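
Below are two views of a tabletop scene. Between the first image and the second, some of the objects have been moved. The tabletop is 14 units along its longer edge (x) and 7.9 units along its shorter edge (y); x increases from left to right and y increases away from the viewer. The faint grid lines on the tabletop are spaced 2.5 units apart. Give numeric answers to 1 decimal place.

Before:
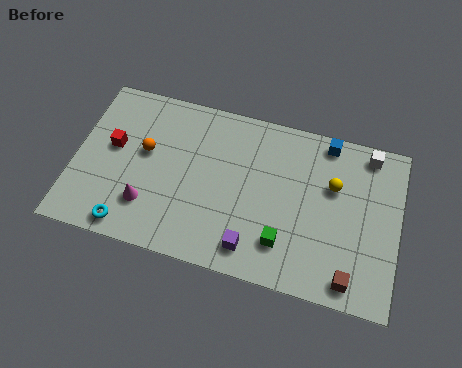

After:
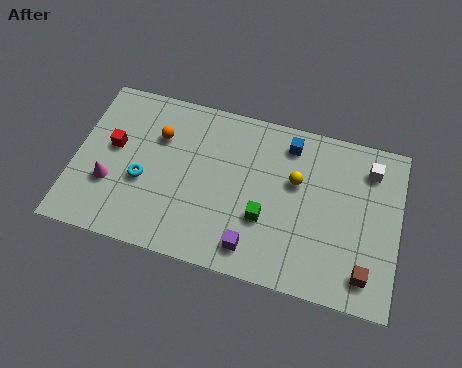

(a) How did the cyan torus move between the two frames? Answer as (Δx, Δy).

(0.4, 2.3)

From the two frames, the cyan torus sits at roughly (2.6, 0.9) before and (3.0, 3.2) after.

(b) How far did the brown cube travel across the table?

0.7

The brown cube moved from about (12.1, 1.0) to (12.7, 1.4), a distance of √(0.6² + 0.4²) ≈ 0.7.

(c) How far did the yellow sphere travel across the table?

1.6

The yellow sphere moved from about (11.1, 5.1) to (9.5, 4.9), a distance of √(1.6² + 0.2²) ≈ 1.6.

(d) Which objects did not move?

the red cube and the purple cube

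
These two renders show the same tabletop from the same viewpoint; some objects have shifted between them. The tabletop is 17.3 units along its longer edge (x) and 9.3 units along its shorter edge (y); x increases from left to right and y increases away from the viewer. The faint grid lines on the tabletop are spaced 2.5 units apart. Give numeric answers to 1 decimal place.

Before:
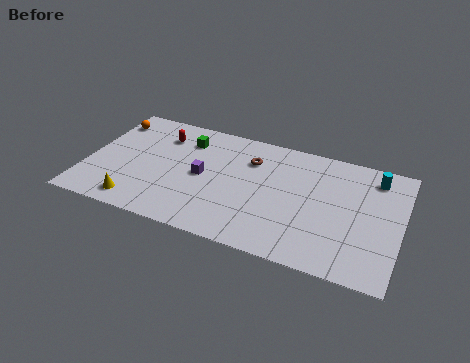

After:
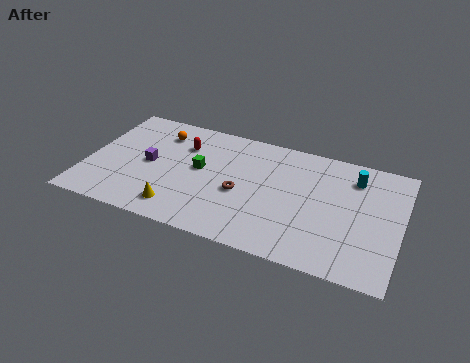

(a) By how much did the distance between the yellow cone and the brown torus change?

-4.0

They were about 8.0 units apart before and 4.0 after — 4.0 units closer together.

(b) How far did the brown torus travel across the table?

2.8

The brown torus moved from about (8.9, 6.8) to (8.6, 4.0), a distance of √(0.3² + 2.8²) ≈ 2.8.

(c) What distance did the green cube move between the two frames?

2.3

From (5.2, 7.2) to (6.2, 5.1), the green cube covered √(1.0² + 2.1²) ≈ 2.3 units.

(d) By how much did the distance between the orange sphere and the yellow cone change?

-0.7

They were about 6.6 units apart before and 5.9 after — 0.7 units closer together.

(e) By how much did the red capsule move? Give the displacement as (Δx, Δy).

(1.3, -0.4)

From the two frames, the red capsule sits at roughly (3.8, 7.1) before and (5.1, 6.7) after.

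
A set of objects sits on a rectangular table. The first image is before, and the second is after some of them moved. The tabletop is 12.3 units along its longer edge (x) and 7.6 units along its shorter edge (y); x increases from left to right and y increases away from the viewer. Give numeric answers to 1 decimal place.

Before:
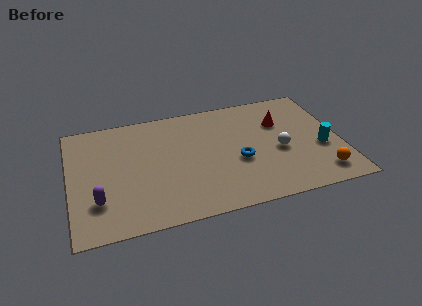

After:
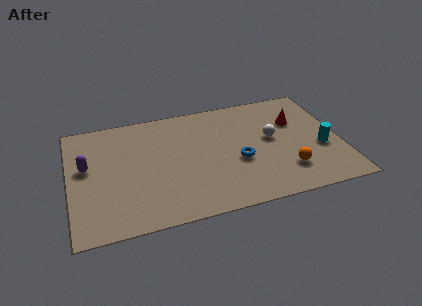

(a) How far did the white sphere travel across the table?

0.9

The white sphere was near (9.5, 3.3) before and (9.2, 4.2) after, so it travelled √(0.3² + 0.9²) ≈ 0.9 units.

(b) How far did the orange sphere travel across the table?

1.6

The orange sphere moved from about (11.2, 1.3) to (9.7, 1.9), a distance of √(1.5² + 0.6²) ≈ 1.6.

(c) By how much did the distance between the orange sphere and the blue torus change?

-1.6

The distance was about 4.0 in the first image and 2.4 in the second, so they moved 1.6 units closer together.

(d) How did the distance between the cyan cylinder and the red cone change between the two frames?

-0.5

The distance was about 2.8 in the first image and 2.3 in the second, so they moved 0.5 units closer together.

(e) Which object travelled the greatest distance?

the purple capsule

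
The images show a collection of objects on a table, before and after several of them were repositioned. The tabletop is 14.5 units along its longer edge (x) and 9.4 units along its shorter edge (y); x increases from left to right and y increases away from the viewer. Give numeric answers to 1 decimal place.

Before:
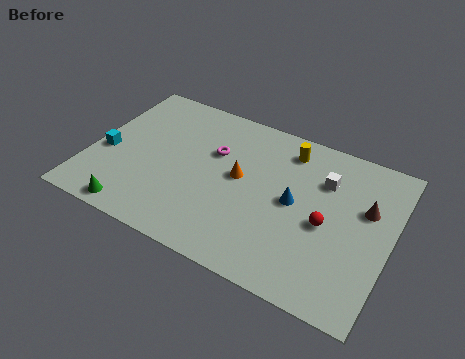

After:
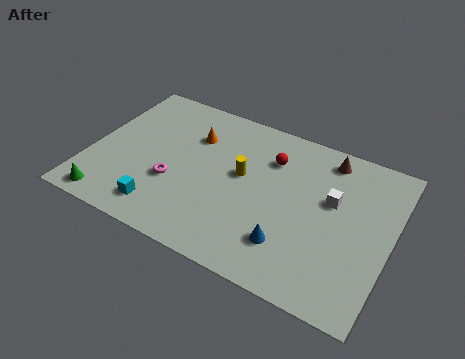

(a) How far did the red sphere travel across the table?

4.0

The red sphere was near (11.5, 4.2) before and (8.5, 6.9) after, so it travelled √(3.0² + 2.7²) ≈ 4.0 units.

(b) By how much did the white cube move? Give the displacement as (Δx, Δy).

(0.5, -1.0)

The white cube was at about (11.1, 6.7) and moved to about (11.6, 5.7).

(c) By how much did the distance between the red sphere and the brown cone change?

+0.5

Before: roughly 2.4 units apart; after: 2.9. That's 0.5 units further apart.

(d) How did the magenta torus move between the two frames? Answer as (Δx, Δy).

(-1.6, -2.7)

From the two frames, the magenta torus sits at roughly (5.8, 6.1) before and (4.2, 3.4) after.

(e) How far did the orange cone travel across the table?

3.0

The orange cone was near (7.2, 5.1) before and (4.7, 6.7) after, so it travelled √(2.5² + 1.6²) ≈ 3.0 units.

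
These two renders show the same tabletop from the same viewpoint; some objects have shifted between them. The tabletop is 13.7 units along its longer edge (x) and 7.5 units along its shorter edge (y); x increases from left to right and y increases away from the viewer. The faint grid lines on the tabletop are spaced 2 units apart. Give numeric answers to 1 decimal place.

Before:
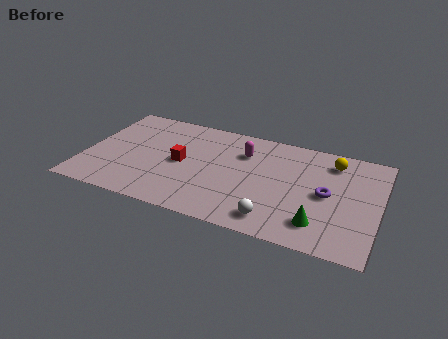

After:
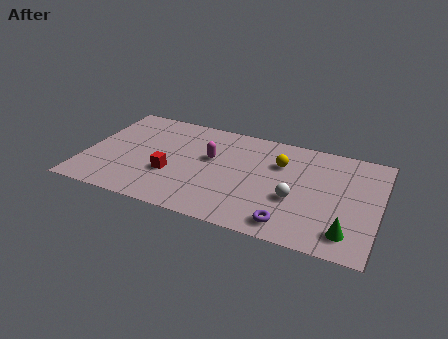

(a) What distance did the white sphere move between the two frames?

1.9

From (9.1, 1.2) to (9.9, 2.9), the white sphere covered √(0.8² + 1.7²) ≈ 1.9 units.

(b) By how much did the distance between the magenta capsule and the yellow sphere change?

-0.9

The distance was about 4.2 in the first image and 3.3 in the second, so they moved 0.9 units closer together.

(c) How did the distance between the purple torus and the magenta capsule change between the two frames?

+0.9

Before: roughly 4.3 units apart; after: 5.2. That's 0.9 units further apart.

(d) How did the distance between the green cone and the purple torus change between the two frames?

+0.5

They were about 2.1 units apart before and 2.6 after — 0.5 units further apart.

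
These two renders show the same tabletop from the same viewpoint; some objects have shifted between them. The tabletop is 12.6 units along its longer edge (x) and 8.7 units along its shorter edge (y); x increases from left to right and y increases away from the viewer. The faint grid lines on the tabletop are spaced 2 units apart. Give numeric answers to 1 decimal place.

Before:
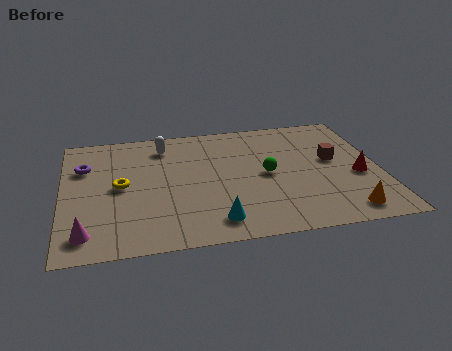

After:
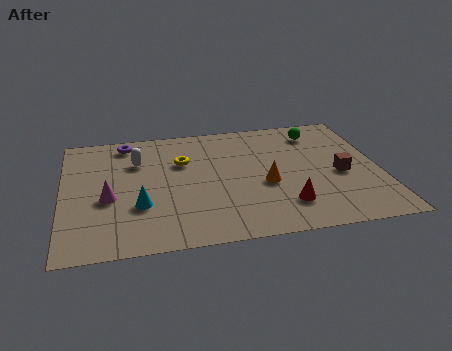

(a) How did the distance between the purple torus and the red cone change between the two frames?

-2.8

Before: roughly 11.1 units apart; after: 8.3. That's 2.8 units closer together.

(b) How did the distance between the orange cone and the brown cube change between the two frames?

-0.7

Before: roughly 3.7 units apart; after: 3.0. That's 0.7 units closer together.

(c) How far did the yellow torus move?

2.9

The yellow torus was near (2.3, 4.4) before and (4.8, 5.8) after, so it travelled √(2.5² + 1.4²) ≈ 2.9 units.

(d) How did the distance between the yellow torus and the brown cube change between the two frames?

-2.0

Before: roughly 8.5 units apart; after: 6.5. That's 2.0 units closer together.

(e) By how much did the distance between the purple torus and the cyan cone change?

-2.1

The distance was about 6.8 in the first image and 4.7 in the second, so they moved 2.1 units closer together.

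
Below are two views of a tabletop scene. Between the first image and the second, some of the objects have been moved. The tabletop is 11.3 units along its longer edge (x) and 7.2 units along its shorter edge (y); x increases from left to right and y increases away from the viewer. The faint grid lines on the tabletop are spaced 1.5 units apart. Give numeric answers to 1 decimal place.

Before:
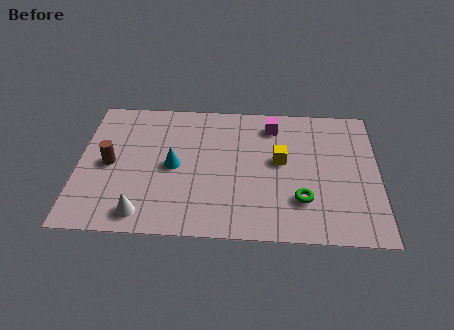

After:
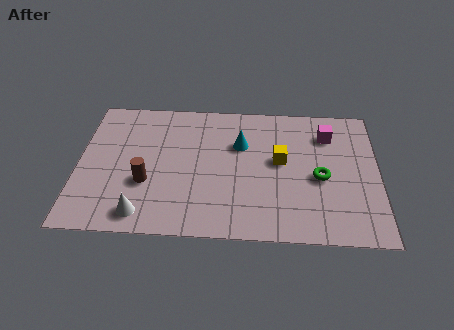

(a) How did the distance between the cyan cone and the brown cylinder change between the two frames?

+1.7

Before: roughly 2.4 units apart; after: 4.1. That's 1.7 units further apart.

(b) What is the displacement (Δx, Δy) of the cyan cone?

(2.5, 1.3)

The cyan cone was at about (3.6, 3.5) and moved to about (6.1, 4.8).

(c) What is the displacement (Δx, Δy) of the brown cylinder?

(1.4, -0.9)

The brown cylinder was at about (1.2, 3.5) and moved to about (2.6, 2.6).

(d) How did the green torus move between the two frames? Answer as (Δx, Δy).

(0.7, 1.2)

The green torus was at about (8.4, 2.0) and moved to about (9.1, 3.2).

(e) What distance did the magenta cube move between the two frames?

2.1

The magenta cube moved from about (7.3, 5.9) to (9.4, 5.5), a distance of √(2.1² + 0.4²) ≈ 2.1.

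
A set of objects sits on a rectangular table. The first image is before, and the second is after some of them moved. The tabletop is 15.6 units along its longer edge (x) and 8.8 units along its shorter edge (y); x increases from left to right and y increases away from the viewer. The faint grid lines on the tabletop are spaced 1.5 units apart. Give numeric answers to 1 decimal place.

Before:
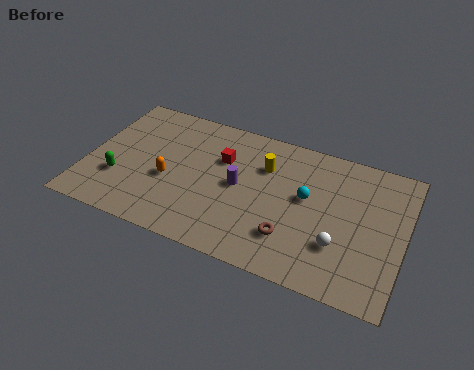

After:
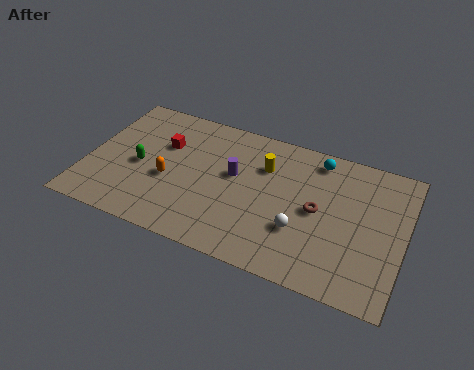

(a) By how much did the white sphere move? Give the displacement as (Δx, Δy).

(-1.9, 0.2)

From the two frames, the white sphere sits at roughly (12.6, 2.7) before and (10.7, 2.9) after.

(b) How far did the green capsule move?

1.5

From (1.7, 2.8) to (2.6, 4.0), the green capsule covered √(0.9² + 1.2²) ≈ 1.5 units.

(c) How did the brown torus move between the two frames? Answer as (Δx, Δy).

(1.1, 2.1)

From the two frames, the brown torus sits at roughly (10.3, 2.3) before and (11.4, 4.4) after.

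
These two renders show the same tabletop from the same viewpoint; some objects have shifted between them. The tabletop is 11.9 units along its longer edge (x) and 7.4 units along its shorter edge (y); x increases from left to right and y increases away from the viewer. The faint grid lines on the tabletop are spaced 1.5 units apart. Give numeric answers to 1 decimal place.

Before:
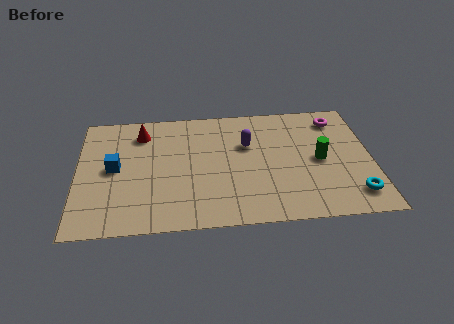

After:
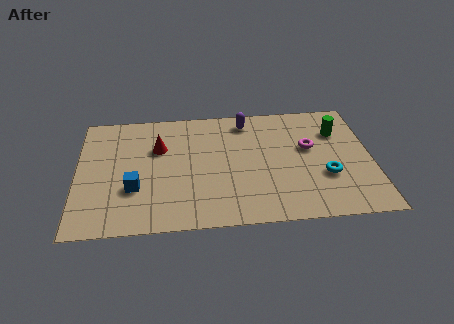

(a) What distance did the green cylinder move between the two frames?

1.9

The green cylinder was near (9.8, 3.6) before and (10.6, 5.3) after, so it travelled √(0.8² + 1.7²) ≈ 1.9 units.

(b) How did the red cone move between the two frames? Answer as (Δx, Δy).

(0.7, -1.0)

The red cone was at about (2.6, 5.9) and moved to about (3.3, 4.9).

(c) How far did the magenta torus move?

2.1

The magenta torus was near (10.6, 6.1) before and (9.4, 4.4) after, so it travelled √(1.2² + 1.7²) ≈ 2.1 units.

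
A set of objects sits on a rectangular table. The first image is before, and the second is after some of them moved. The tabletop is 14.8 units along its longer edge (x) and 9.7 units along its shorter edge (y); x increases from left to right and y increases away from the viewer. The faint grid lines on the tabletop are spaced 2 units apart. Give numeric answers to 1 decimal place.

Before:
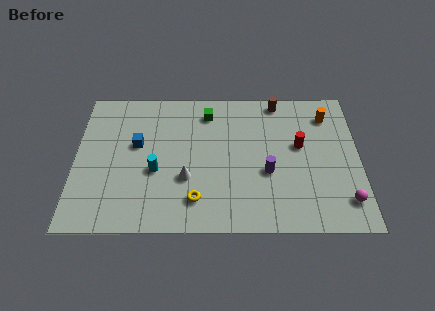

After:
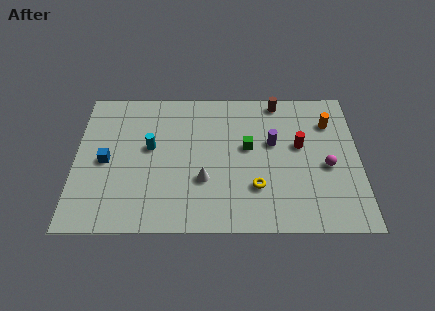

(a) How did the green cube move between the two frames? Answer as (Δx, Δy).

(2.1, -2.4)

The green cube started near (6.9, 7.9) and ended near (9.0, 5.5).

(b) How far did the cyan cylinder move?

1.6

From (4.2, 3.9) to (3.9, 5.5), the cyan cylinder covered √(0.3² + 1.6²) ≈ 1.6 units.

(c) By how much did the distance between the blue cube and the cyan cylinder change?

+0.4

Before: roughly 2.1 units apart; after: 2.5. That's 0.4 units further apart.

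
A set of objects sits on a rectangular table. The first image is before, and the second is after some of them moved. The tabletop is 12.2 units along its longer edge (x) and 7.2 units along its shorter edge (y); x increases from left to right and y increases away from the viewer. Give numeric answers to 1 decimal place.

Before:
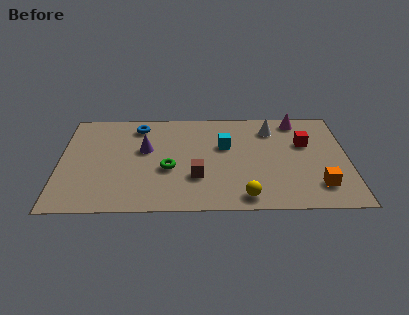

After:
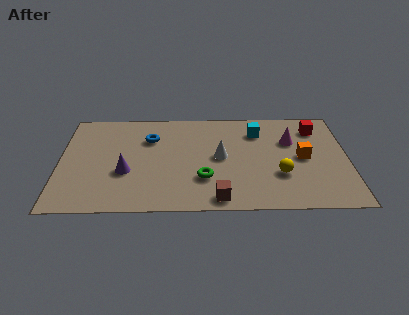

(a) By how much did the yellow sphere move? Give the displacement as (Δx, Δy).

(1.5, 1.5)

The yellow sphere was at about (7.8, 0.9) and moved to about (9.3, 2.4).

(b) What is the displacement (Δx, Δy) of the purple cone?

(-0.8, -1.6)

The purple cone started near (3.6, 4.3) and ended near (2.8, 2.7).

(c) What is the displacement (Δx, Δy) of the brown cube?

(0.9, -1.5)

From the two frames, the brown cube sits at roughly (5.8, 2.3) before and (6.7, 0.8) after.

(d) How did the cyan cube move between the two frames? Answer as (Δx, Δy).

(1.4, 1.0)

From the two frames, the cyan cube sits at roughly (7.0, 4.5) before and (8.4, 5.5) after.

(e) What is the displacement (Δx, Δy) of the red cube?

(0.5, 1.1)

The red cube was at about (10.4, 4.6) and moved to about (10.9, 5.7).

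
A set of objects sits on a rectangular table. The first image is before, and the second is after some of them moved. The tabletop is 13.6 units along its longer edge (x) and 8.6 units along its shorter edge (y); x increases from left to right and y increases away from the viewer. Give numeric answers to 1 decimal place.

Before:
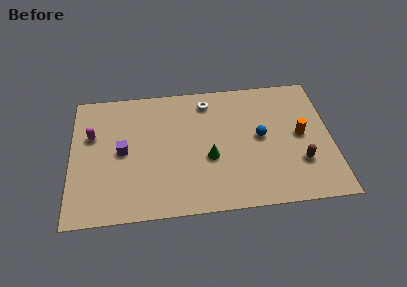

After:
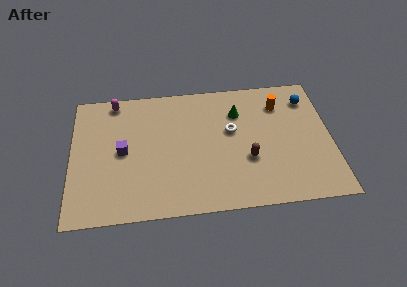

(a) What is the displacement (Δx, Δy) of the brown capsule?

(-2.7, 0.5)

The brown capsule started near (11.9, 2.6) and ended near (9.2, 3.1).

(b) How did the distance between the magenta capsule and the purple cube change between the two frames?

+1.4

The distance was about 2.0 in the first image and 3.4 in the second, so they moved 1.4 units further apart.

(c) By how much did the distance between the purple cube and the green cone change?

+1.8

They were about 4.6 units apart before and 6.4 after — 1.8 units further apart.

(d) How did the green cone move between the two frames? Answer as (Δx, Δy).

(1.6, 2.9)

The green cone was at about (7.2, 3.4) and moved to about (8.8, 6.3).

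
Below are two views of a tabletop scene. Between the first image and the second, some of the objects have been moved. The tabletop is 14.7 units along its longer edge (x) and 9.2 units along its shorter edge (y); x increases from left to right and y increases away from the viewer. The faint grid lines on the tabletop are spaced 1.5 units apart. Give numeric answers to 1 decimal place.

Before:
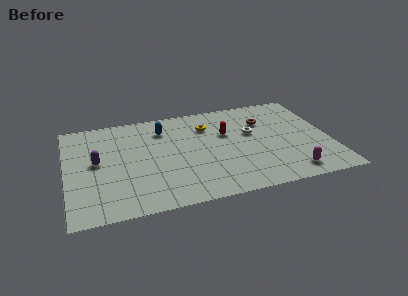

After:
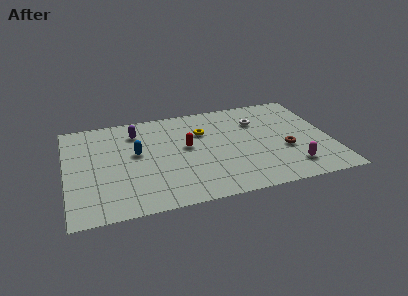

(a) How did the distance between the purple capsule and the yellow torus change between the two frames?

-2.8

Before: roughly 6.6 units apart; after: 3.8. That's 2.8 units closer together.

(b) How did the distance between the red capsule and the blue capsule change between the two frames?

-0.9

The distance was about 3.7 in the first image and 2.8 in the second, so they moved 0.9 units closer together.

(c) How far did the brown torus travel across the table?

3.1

From (11.2, 6.5) to (12.1, 3.5), the brown torus covered √(0.9² + 3.0²) ≈ 3.1 units.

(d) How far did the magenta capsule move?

0.5

The magenta capsule moved from about (12.2, 1.3) to (12.3, 1.8), a distance of √(0.1² + 0.5²) ≈ 0.5.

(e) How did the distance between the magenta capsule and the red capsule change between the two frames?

+1.0

The distance was about 5.5 in the first image and 6.5 in the second, so they moved 1.0 units further apart.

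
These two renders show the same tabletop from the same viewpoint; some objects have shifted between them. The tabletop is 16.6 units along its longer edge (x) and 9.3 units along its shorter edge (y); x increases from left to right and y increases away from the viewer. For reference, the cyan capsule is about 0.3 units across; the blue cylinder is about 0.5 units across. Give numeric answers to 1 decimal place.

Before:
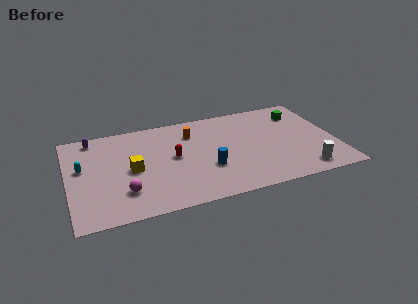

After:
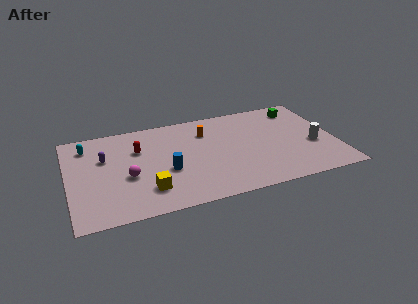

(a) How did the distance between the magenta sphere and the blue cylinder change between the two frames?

-2.9

Before: roughly 5.3 units apart; after: 2.4. That's 2.9 units closer together.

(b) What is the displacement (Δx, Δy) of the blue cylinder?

(-2.5, 0.5)

The blue cylinder was at about (8.5, 3.2) and moved to about (6.0, 3.7).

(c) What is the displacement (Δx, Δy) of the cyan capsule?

(0.4, 2.1)

The cyan capsule was at about (0.9, 5.4) and moved to about (1.3, 7.5).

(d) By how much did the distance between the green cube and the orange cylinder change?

-0.8

The distance was about 6.9 in the first image and 6.1 in the second, so they moved 0.8 units closer together.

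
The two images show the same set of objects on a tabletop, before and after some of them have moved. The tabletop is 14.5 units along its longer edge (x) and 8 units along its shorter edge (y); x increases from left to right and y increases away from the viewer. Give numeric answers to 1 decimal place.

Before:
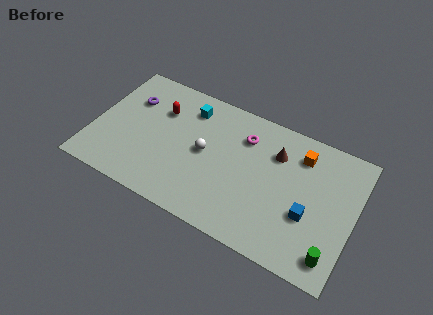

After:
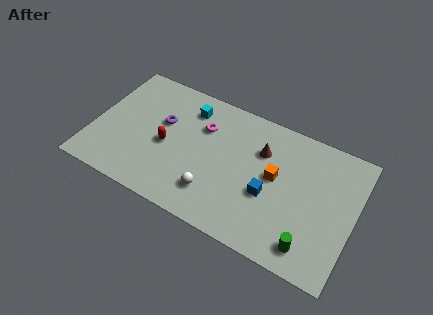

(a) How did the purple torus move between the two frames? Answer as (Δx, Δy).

(1.9, -0.7)

From the two frames, the purple torus sits at roughly (1.8, 5.6) before and (3.7, 4.9) after.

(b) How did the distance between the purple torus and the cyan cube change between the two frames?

-1.3

They were about 3.3 units apart before and 2.0 after — 1.3 units closer together.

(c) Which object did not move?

the cyan cube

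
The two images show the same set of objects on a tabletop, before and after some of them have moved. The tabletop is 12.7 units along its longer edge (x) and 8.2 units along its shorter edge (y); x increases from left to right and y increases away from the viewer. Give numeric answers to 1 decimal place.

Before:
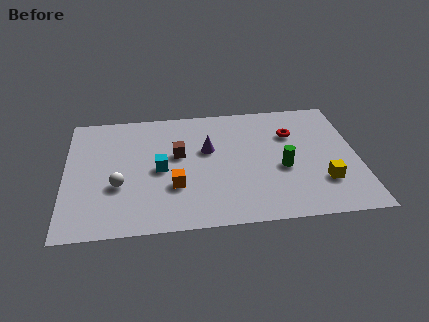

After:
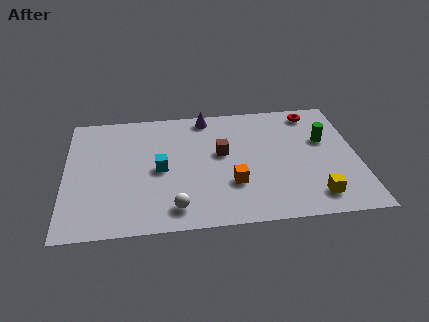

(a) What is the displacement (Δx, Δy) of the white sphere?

(2.4, -1.7)

From the two frames, the white sphere sits at roughly (2.3, 3.0) before and (4.7, 1.3) after.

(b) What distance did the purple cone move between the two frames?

2.3

The purple cone moved from about (6.2, 5.0) to (6.2, 7.3), a distance of √(0.0² + 2.3²) ≈ 2.3.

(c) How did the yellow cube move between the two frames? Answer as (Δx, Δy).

(-0.4, -0.9)

From the two frames, the yellow cube sits at roughly (11.1, 2.3) before and (10.7, 1.4) after.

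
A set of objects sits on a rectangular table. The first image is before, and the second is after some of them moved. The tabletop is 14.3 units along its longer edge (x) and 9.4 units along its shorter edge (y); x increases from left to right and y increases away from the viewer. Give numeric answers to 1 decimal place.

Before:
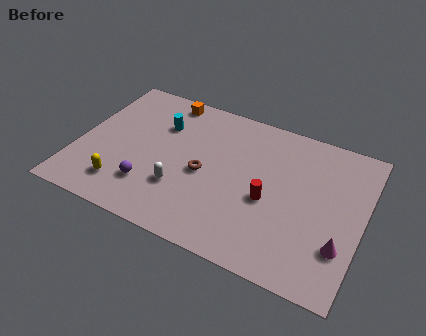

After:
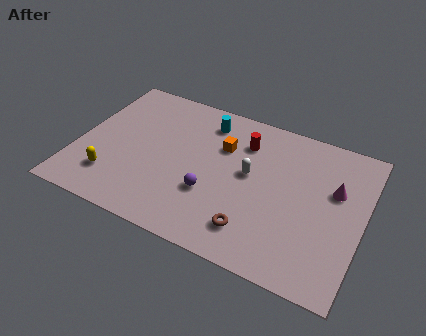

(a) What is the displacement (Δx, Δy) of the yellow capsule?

(-0.6, 0.3)

From the two frames, the yellow capsule sits at roughly (2.6, 1.9) before and (2.0, 2.2) after.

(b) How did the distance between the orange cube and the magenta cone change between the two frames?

-5.4

They were about 11.1 units apart before and 5.7 after — 5.4 units closer together.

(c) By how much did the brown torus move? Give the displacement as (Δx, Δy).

(2.8, -2.4)

From the two frames, the brown torus sits at roughly (6.4, 4.3) before and (9.2, 1.9) after.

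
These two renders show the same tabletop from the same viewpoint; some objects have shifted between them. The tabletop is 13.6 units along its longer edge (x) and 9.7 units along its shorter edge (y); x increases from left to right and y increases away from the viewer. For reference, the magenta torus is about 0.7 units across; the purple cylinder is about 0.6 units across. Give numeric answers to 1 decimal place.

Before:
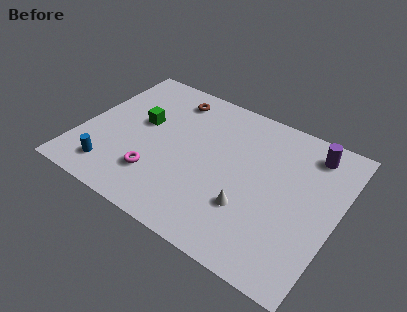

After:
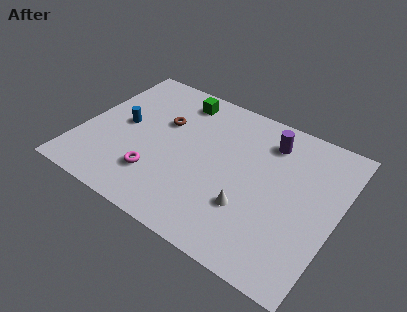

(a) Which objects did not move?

the white cone and the magenta torus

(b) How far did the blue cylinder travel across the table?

3.3

The blue cylinder was near (2.1, 1.7) before and (2.1, 5.0) after, so it travelled √(0.0² + 3.3²) ≈ 3.3 units.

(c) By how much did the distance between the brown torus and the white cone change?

-1.1

The distance was about 7.2 in the first image and 6.1 in the second, so they moved 1.1 units closer together.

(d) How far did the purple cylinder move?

2.2

The purple cylinder was near (11.8, 8.1) before and (9.6, 7.7) after, so it travelled √(2.2² + 0.4²) ≈ 2.2 units.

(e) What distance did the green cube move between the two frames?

3.1

The green cube was near (3.0, 5.6) before and (4.6, 8.2) after, so it travelled √(1.6² + 2.6²) ≈ 3.1 units.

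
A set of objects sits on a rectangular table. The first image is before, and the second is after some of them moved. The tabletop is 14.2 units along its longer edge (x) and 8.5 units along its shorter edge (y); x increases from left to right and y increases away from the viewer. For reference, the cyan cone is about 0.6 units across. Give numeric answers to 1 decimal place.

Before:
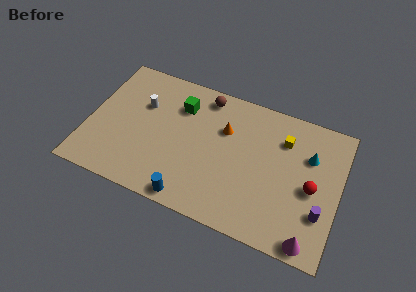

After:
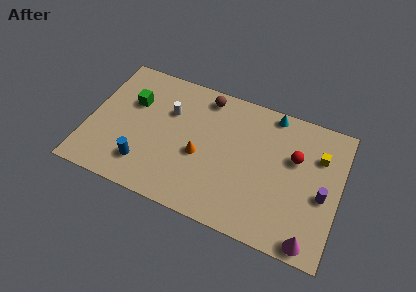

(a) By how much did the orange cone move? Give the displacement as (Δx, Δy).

(-1.2, -2.1)

The orange cone started near (7.6, 5.7) and ended near (6.4, 3.6).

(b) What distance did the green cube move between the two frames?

2.8

From (5.0, 6.3) to (2.3, 5.6), the green cube covered √(2.7² + 0.7²) ≈ 2.8 units.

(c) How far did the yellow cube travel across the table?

2.0

The yellow cube was near (10.9, 6.3) before and (12.9, 6.0) after, so it travelled √(2.0² + 0.3²) ≈ 2.0 units.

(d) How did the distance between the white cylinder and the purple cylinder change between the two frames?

-1.7

They were about 10.8 units apart before and 9.1 after — 1.7 units closer together.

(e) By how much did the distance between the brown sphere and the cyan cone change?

-2.5

They were about 6.3 units apart before and 3.8 after — 2.5 units closer together.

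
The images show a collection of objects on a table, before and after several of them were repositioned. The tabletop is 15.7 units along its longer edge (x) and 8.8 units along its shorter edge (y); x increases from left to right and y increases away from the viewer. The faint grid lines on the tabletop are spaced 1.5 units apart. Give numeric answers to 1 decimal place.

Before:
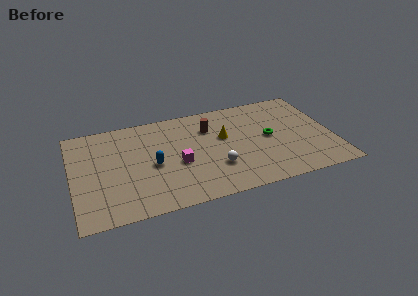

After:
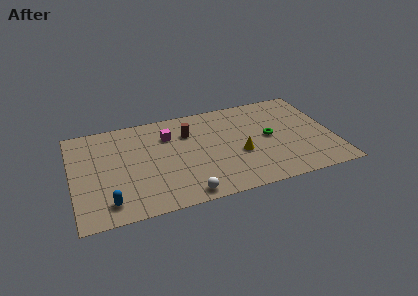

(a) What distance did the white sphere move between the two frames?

2.7

The white sphere moved from about (8.5, 2.7) to (6.5, 0.9), a distance of √(2.0² + 1.8²) ≈ 2.7.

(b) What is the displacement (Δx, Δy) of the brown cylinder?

(-1.3, -0.1)

The brown cylinder was at about (8.4, 6.4) and moved to about (7.1, 6.3).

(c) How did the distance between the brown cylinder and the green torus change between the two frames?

+1.1

They were about 4.0 units apart before and 5.1 after — 1.1 units further apart.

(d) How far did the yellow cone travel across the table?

2.0

The yellow cone moved from about (9.2, 5.3) to (10.0, 3.5), a distance of √(0.8² + 1.8²) ≈ 2.0.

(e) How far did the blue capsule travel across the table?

3.8

From (4.8, 4.0) to (2.0, 1.5), the blue capsule covered √(2.8² + 2.5²) ≈ 3.8 units.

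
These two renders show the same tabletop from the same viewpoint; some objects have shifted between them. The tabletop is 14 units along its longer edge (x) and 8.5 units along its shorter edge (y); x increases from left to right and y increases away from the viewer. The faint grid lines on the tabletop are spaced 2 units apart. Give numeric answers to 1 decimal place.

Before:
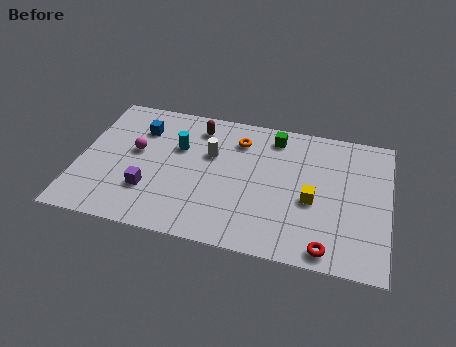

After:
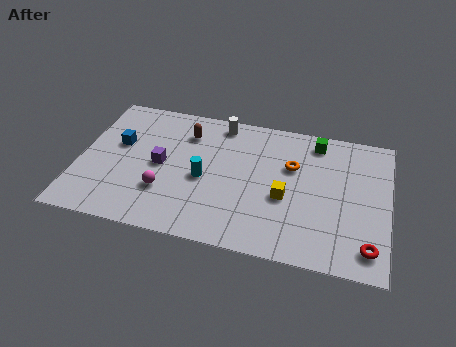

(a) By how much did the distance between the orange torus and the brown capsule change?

+3.1

They were about 1.9 units apart before and 5.0 after — 3.1 units further apart.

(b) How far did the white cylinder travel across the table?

2.1

The white cylinder was near (5.9, 5.4) before and (6.2, 7.5) after, so it travelled √(0.3² + 2.1²) ≈ 2.1 units.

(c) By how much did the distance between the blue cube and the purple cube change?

-1.7

They were about 3.9 units apart before and 2.2 after — 1.7 units closer together.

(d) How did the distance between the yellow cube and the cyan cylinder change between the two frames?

-2.8

They were about 6.5 units apart before and 3.7 after — 2.8 units closer together.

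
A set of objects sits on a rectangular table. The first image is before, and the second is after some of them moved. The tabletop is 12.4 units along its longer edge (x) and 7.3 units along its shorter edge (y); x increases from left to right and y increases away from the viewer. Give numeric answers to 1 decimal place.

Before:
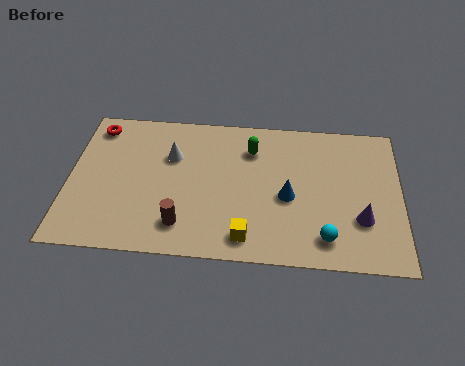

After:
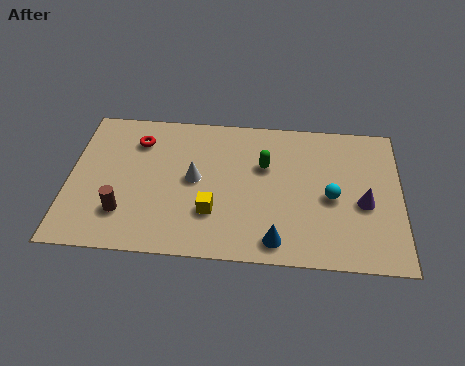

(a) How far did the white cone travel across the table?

1.4

The white cone moved from about (3.8, 4.9) to (4.7, 3.8), a distance of √(0.9² + 1.1²) ≈ 1.4.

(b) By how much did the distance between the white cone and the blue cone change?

-0.5

The distance was about 4.7 in the first image and 4.2 in the second, so they moved 0.5 units closer together.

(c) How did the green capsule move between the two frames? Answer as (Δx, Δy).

(0.5, -0.8)

The green capsule was at about (6.8, 5.5) and moved to about (7.3, 4.7).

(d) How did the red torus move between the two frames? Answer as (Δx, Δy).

(1.6, -0.6)

The red torus started near (0.9, 6.2) and ended near (2.5, 5.6).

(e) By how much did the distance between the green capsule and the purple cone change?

-1.2

Before: roughly 5.2 units apart; after: 4.0. That's 1.2 units closer together.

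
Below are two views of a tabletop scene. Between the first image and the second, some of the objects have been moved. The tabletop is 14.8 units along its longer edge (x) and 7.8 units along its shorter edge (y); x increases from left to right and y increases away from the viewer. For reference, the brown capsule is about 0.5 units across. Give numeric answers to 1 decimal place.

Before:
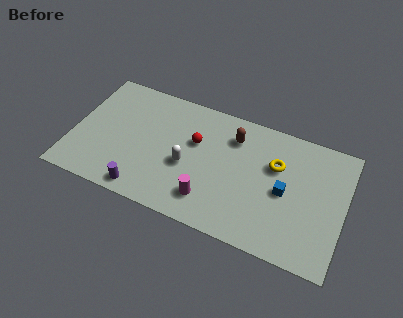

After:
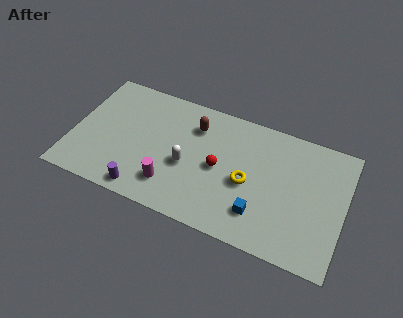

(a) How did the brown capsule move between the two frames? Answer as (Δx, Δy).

(-2.1, -0.1)

The brown capsule started near (8.6, 6.0) and ended near (6.5, 5.9).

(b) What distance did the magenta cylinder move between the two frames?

2.1

The magenta cylinder moved from about (7.7, 1.7) to (5.6, 1.8), a distance of √(2.1² + 0.1²) ≈ 2.1.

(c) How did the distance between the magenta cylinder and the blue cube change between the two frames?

+0.4

The distance was about 4.4 in the first image and 4.8 in the second, so they moved 0.4 units further apart.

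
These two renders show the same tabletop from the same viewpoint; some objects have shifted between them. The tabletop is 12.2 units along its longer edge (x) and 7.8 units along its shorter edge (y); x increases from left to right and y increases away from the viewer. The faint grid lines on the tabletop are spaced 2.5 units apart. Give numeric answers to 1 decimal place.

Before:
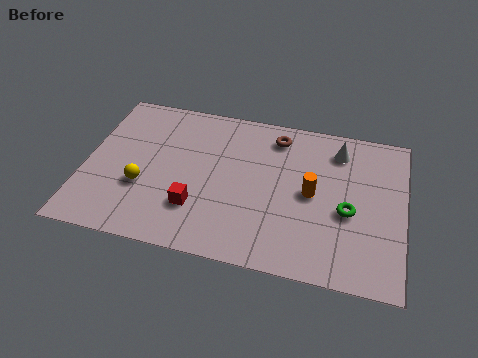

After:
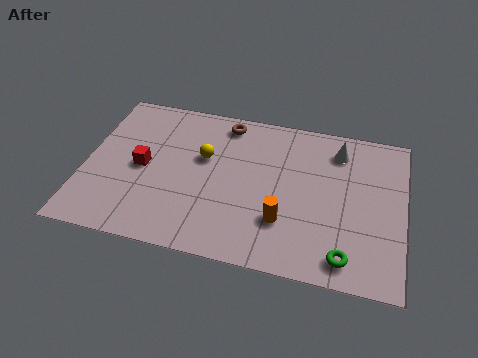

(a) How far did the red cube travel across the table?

2.7

From (4.4, 2.2) to (2.2, 3.8), the red cube covered √(2.2² + 1.6²) ≈ 2.7 units.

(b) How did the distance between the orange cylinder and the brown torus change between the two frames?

+2.1

Before: roughly 3.0 units apart; after: 5.1. That's 2.1 units further apart.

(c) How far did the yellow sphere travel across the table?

3.0

The yellow sphere was near (2.3, 2.8) before and (4.5, 4.8) after, so it travelled √(2.2² + 2.0²) ≈ 3.0 units.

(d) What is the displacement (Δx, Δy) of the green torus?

(0.0, -2.2)

The green torus started near (10.1, 3.3) and ended near (10.1, 1.1).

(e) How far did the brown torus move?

2.0

From (7.2, 6.5) to (5.2, 6.8), the brown torus covered √(2.0² + 0.3²) ≈ 2.0 units.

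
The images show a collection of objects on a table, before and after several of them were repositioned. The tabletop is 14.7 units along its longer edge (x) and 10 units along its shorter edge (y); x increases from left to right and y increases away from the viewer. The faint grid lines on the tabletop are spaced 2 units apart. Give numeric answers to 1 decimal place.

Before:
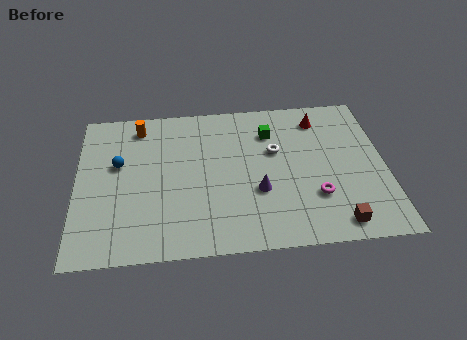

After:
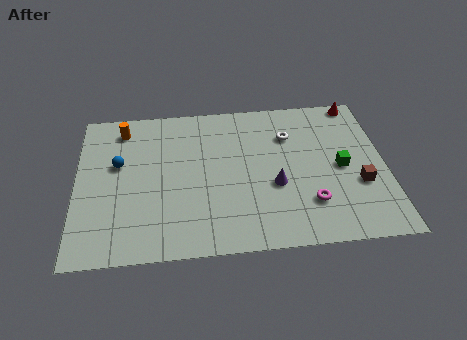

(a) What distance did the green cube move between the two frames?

4.3

The green cube moved from about (9.3, 7.5) to (12.6, 4.8), a distance of √(3.3² + 2.7²) ≈ 4.3.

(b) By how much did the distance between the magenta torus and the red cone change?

+1.9

They were about 5.2 units apart before and 7.1 after — 1.9 units further apart.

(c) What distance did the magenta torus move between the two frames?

0.5

The magenta torus was near (11.3, 3.0) before and (11.0, 2.6) after, so it travelled √(0.3² + 0.4²) ≈ 0.5 units.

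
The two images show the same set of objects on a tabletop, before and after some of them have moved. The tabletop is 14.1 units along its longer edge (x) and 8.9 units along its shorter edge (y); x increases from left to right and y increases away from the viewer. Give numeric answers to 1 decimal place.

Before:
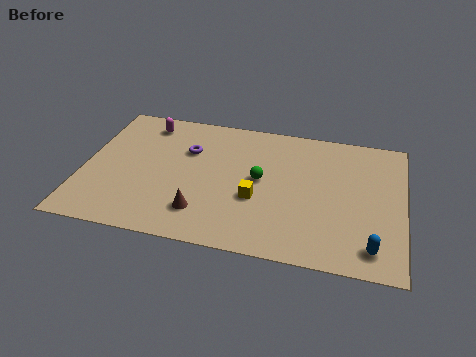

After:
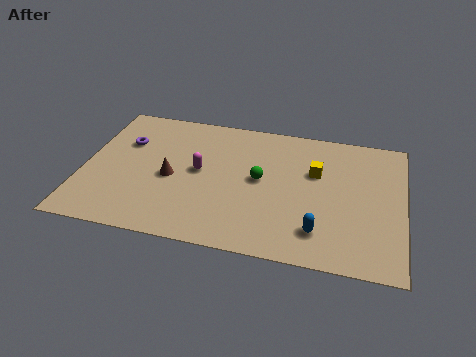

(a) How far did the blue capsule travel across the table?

2.4

The blue capsule was near (12.8, 1.4) before and (10.5, 1.9) after, so it travelled √(2.3² + 0.5²) ≈ 2.4 units.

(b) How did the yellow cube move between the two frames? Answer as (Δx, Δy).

(2.5, 2.3)

From the two frames, the yellow cube sits at roughly (7.7, 3.4) before and (10.2, 5.7) after.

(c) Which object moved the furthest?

the magenta capsule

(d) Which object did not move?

the green sphere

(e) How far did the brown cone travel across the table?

2.5

From (5.4, 2.0) to (3.9, 4.0), the brown cone covered √(1.5² + 2.0²) ≈ 2.5 units.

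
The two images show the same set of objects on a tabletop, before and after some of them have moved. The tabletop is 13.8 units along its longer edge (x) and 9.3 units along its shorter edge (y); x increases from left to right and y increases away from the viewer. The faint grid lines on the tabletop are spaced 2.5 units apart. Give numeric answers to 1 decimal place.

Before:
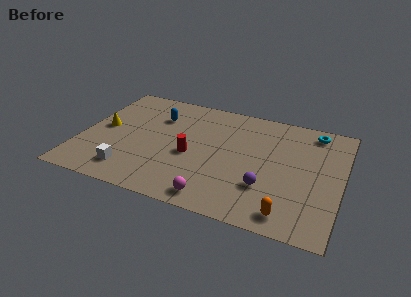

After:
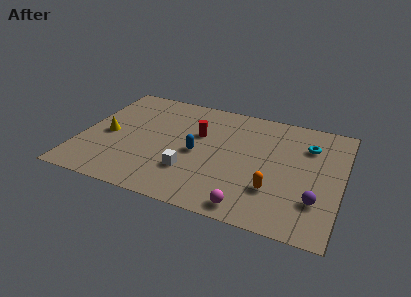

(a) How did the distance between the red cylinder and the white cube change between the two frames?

-0.6

They were about 3.8 units apart before and 3.2 after — 0.6 units closer together.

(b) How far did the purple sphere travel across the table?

2.6

From (10.0, 2.8) to (12.6, 2.6), the purple sphere covered √(2.6² + 0.2²) ≈ 2.6 units.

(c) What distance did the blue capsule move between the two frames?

3.4

The blue capsule was near (3.8, 6.7) before and (6.2, 4.3) after, so it travelled √(2.4² + 2.4²) ≈ 3.4 units.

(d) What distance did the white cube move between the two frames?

3.3

The white cube was near (2.9, 1.7) before and (6.0, 2.7) after, so it travelled √(3.1² + 1.0²) ≈ 3.3 units.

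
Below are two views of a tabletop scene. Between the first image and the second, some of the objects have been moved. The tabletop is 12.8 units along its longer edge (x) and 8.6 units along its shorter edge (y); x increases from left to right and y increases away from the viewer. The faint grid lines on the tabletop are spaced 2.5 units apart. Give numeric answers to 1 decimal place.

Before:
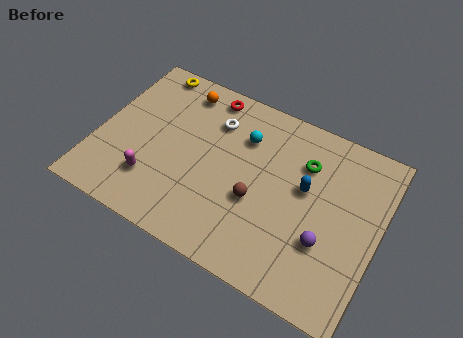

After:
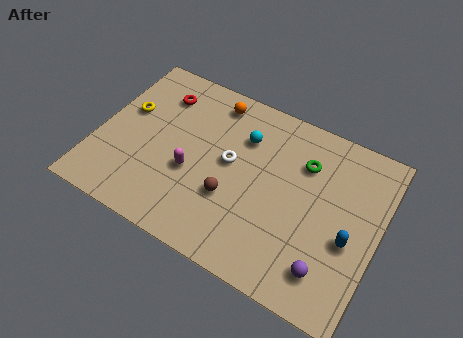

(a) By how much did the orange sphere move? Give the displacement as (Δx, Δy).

(1.5, 0.1)

From the two frames, the orange sphere sits at roughly (3.3, 7.3) before and (4.8, 7.4) after.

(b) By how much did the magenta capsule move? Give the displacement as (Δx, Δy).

(1.6, 1.2)

The magenta capsule was at about (2.8, 2.2) and moved to about (4.4, 3.4).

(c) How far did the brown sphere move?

1.2

The brown sphere was near (7.4, 3.4) before and (6.3, 3.0) after, so it travelled √(1.1² + 0.4²) ≈ 1.2 units.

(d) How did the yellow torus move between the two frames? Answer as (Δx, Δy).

(-0.6, -2.6)

The yellow torus started near (1.7, 7.8) and ended near (1.1, 5.2).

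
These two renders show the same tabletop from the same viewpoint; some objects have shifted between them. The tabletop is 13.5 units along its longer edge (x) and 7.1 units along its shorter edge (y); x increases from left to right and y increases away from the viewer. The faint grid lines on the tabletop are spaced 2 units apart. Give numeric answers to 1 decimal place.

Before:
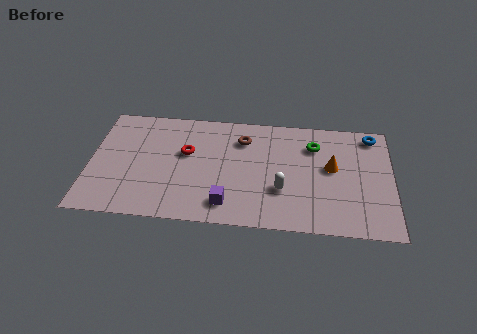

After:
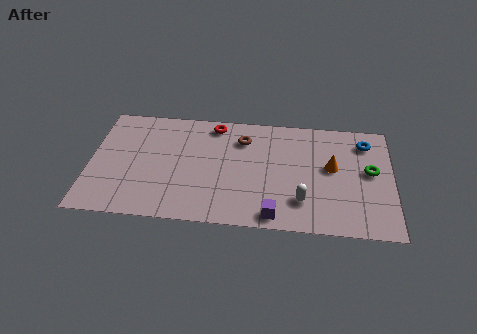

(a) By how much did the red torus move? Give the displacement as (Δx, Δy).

(1.2, 1.9)

The red torus was at about (4.3, 4.3) and moved to about (5.5, 6.2).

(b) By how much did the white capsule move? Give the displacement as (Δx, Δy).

(0.9, -0.6)

The white capsule started near (8.6, 2.4) and ended near (9.5, 1.8).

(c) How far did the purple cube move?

2.2

The purple cube was near (6.2, 1.3) before and (8.3, 0.8) after, so it travelled √(2.1² + 0.5²) ≈ 2.2 units.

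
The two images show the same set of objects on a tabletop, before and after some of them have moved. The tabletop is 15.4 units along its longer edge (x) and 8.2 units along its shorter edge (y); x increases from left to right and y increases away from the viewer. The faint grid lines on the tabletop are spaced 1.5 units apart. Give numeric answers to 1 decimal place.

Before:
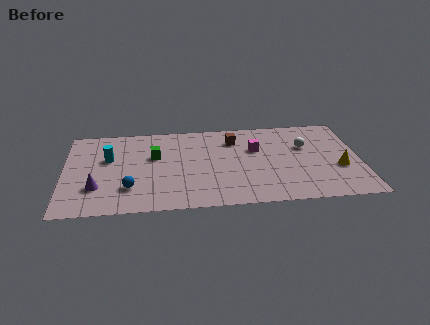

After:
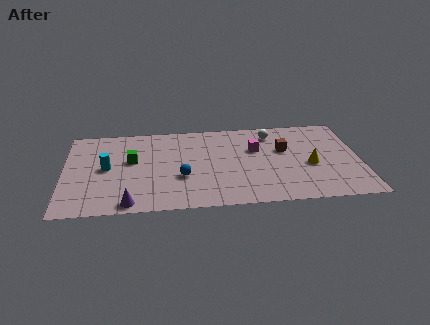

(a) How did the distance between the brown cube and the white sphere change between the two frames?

-2.1

They were about 3.8 units apart before and 1.7 after — 2.1 units closer together.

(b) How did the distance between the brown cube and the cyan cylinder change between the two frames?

+2.6

Before: roughly 6.7 units apart; after: 9.3. That's 2.6 units further apart.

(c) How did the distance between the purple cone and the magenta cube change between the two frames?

-0.8

They were about 8.8 units apart before and 8.0 after — 0.8 units closer together.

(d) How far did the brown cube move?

2.9

From (8.9, 6.3) to (11.5, 5.1), the brown cube covered √(2.6² + 1.2²) ≈ 2.9 units.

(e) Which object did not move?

the magenta cube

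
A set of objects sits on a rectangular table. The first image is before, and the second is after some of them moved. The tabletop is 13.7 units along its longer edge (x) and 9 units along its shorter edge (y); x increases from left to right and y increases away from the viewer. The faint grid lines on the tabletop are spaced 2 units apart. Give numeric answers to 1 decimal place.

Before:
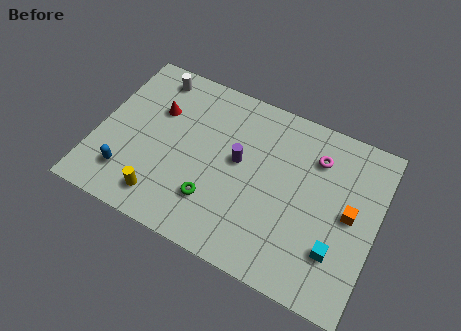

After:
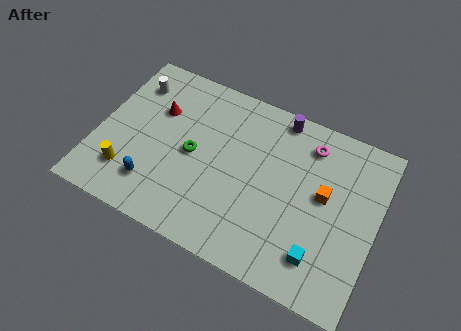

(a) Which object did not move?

the red cone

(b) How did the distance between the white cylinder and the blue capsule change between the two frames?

-0.5

They were about 5.8 units apart before and 5.3 after — 0.5 units closer together.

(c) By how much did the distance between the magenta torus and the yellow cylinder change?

+1.1

The distance was about 8.7 in the first image and 9.8 in the second, so they moved 1.1 units further apart.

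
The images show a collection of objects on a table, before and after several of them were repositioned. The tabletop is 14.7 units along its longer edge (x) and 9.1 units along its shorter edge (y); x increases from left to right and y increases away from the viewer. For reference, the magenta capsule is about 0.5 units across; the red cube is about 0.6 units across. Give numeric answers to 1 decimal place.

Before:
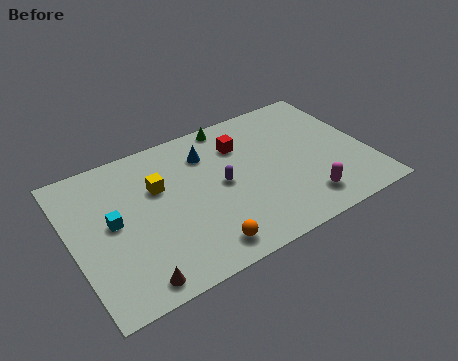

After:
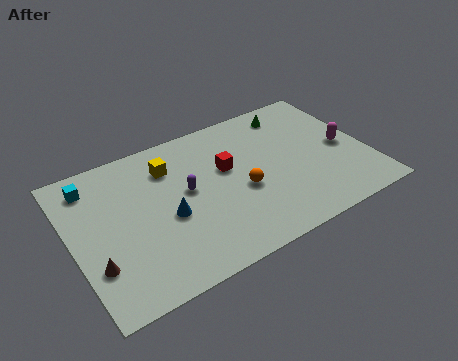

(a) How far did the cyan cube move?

2.8

From (2.0, 4.8) to (1.3, 7.5), the cyan cube covered √(0.7² + 2.7²) ≈ 2.8 units.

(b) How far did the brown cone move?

2.3

From (2.5, 1.0) to (0.9, 2.7), the brown cone covered √(1.6² + 1.7²) ≈ 2.3 units.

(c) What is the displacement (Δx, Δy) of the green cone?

(3.1, -0.6)

From the two frames, the green cone sits at roughly (8.4, 8.3) before and (11.5, 7.7) after.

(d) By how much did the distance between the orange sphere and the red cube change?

-4.3

The distance was about 6.1 in the first image and 1.8 in the second, so they moved 4.3 units closer together.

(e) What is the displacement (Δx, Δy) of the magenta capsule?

(2.5, 2.6)

The magenta capsule started near (11.1, 1.7) and ended near (13.6, 4.3).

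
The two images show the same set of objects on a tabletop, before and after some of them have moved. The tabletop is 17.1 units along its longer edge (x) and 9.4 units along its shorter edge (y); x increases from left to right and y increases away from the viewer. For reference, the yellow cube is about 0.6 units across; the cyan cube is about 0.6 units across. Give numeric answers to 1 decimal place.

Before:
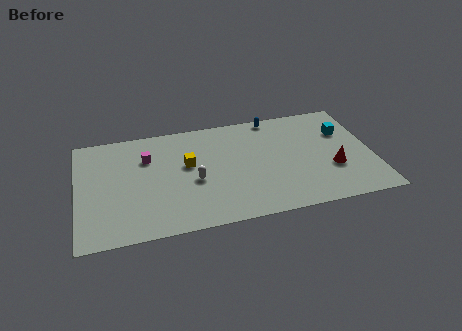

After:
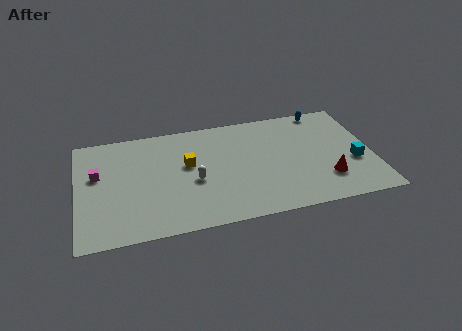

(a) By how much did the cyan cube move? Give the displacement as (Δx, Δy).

(0.4, -2.8)

From the two frames, the cyan cube sits at roughly (15.6, 6.4) before and (16.0, 3.6) after.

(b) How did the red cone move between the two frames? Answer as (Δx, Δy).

(-0.4, -0.8)

The red cone was at about (14.7, 3.3) and moved to about (14.3, 2.5).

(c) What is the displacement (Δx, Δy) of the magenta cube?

(-2.9, -0.9)

The magenta cube was at about (4.1, 6.6) and moved to about (1.2, 5.7).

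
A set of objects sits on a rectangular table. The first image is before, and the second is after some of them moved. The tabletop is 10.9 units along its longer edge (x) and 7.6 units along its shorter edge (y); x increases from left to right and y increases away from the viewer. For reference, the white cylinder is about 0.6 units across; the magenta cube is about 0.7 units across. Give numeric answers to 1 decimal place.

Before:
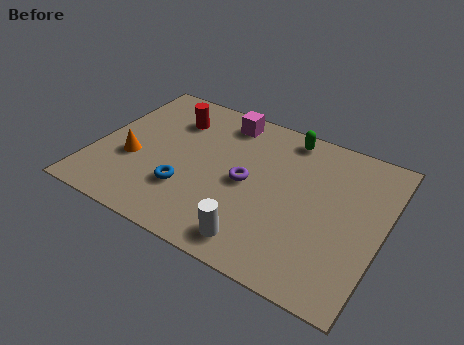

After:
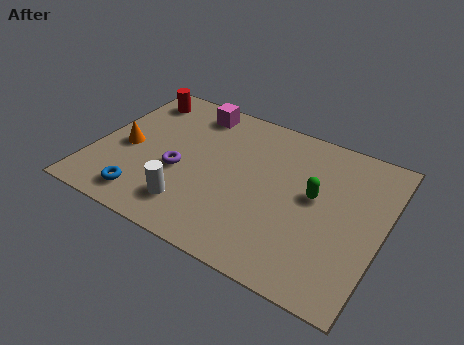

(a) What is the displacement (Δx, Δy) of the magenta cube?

(-1.2, 0.0)

The magenta cube was at about (4.5, 6.5) and moved to about (3.3, 6.5).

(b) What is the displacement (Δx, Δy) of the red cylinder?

(-1.5, 0.6)

The red cylinder started near (2.6, 5.7) and ended near (1.1, 6.3).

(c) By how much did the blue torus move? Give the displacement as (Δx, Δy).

(-1.4, -1.1)

The blue torus was at about (3.7, 2.3) and moved to about (2.3, 1.2).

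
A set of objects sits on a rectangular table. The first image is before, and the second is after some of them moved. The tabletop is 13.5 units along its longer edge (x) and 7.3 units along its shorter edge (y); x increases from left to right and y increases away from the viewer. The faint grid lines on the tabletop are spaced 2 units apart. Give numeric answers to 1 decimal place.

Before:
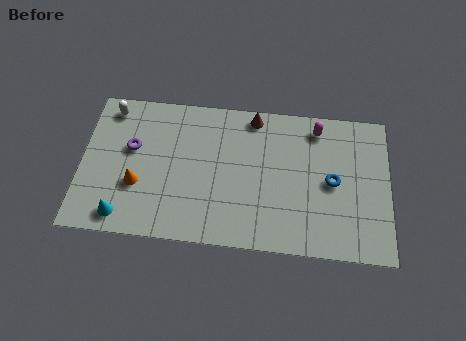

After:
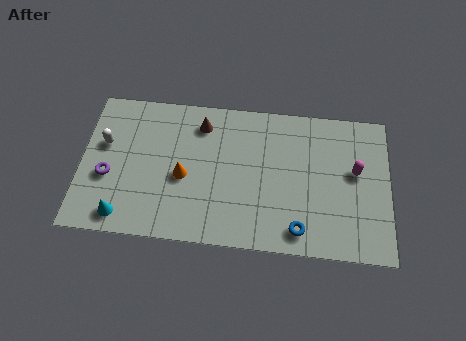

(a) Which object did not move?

the cyan cone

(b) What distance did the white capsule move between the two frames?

1.8

The white capsule moved from about (1.2, 6.3) to (1.0, 4.5), a distance of √(0.2² + 1.8²) ≈ 1.8.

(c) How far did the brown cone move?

2.4

From (7.5, 6.5) to (5.2, 5.9), the brown cone covered √(2.3² + 0.6²) ≈ 2.4 units.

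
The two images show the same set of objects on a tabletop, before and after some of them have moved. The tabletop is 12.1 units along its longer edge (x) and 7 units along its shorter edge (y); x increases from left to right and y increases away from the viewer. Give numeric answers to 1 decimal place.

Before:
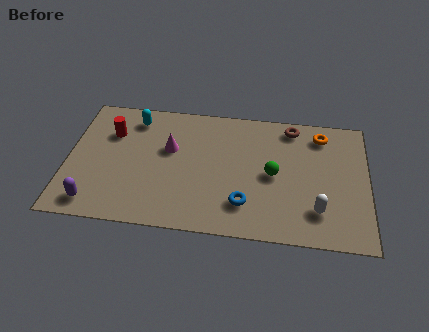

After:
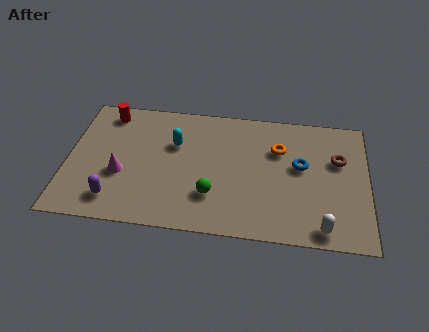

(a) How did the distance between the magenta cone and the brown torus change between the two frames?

+3.7

The distance was about 5.2 in the first image and 8.9 in the second, so they moved 3.7 units further apart.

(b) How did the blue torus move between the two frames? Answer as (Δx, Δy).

(2.2, 2.3)

The blue torus was at about (7.2, 1.7) and moved to about (9.4, 4.0).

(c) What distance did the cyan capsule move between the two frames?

2.1

From (2.6, 5.8) to (4.3, 4.6), the cyan capsule covered √(1.7² + 1.2²) ≈ 2.1 units.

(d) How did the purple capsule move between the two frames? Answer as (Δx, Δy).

(0.8, 0.3)

The purple capsule was at about (1.2, 1.0) and moved to about (2.0, 1.3).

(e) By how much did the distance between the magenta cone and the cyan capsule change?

+0.7

Before: roughly 2.1 units apart; after: 2.8. That's 0.7 units further apart.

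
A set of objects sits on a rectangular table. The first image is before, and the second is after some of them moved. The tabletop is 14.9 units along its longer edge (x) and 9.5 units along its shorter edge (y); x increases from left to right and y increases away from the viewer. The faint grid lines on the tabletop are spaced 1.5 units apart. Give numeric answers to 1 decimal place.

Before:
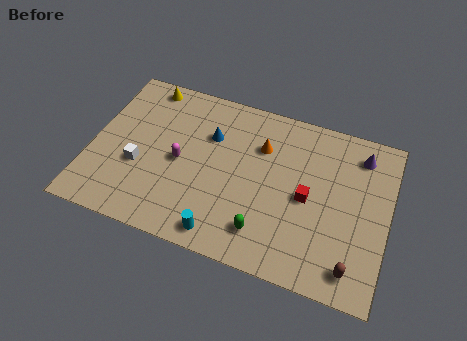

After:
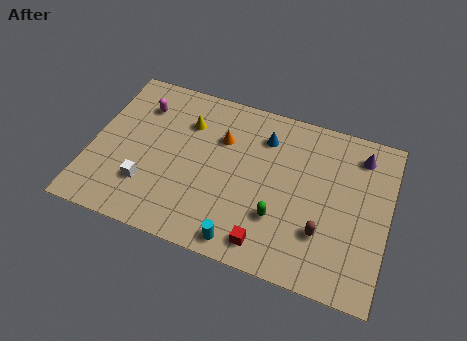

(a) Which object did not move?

the purple cone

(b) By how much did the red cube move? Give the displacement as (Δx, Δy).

(-1.7, -3.2)

The red cube was at about (10.9, 4.5) and moved to about (9.2, 1.3).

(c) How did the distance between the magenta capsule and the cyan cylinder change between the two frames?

+4.3

They were about 4.2 units apart before and 8.5 after — 4.3 units further apart.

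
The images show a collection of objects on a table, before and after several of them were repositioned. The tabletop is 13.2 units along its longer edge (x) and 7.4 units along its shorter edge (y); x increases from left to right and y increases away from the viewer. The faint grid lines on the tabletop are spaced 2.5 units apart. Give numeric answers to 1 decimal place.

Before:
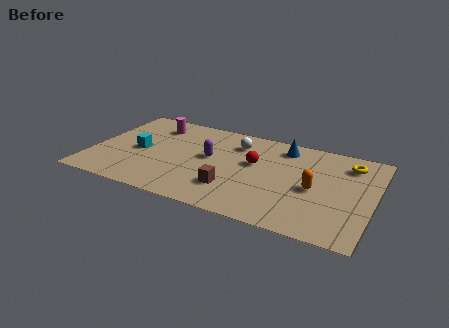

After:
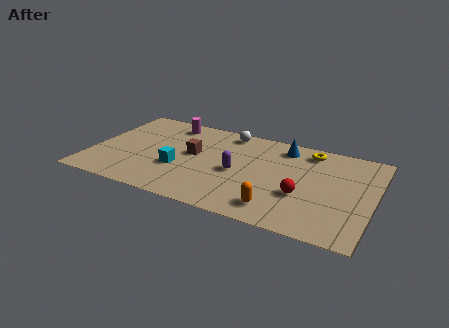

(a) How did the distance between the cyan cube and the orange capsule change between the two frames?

-3.3

The distance was about 8.3 in the first image and 5.0 in the second, so they moved 3.3 units closer together.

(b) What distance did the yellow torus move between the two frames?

1.9

The yellow torus moved from about (11.9, 5.9) to (10.0, 6.3), a distance of √(1.9² + 0.4²) ≈ 1.9.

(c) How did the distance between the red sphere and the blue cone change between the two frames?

+1.5

The distance was about 2.2 in the first image and 3.7 in the second, so they moved 1.5 units further apart.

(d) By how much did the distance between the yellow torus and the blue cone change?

-1.9

The distance was about 3.1 in the first image and 1.2 in the second, so they moved 1.9 units closer together.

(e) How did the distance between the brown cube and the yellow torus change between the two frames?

-0.7

The distance was about 6.4 in the first image and 5.7 in the second, so they moved 0.7 units closer together.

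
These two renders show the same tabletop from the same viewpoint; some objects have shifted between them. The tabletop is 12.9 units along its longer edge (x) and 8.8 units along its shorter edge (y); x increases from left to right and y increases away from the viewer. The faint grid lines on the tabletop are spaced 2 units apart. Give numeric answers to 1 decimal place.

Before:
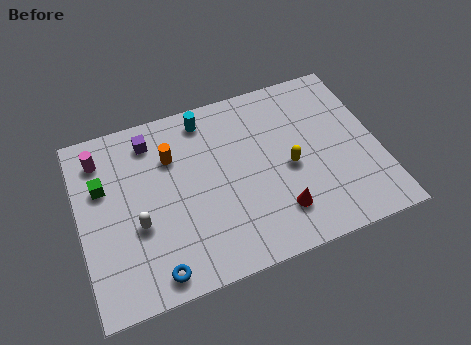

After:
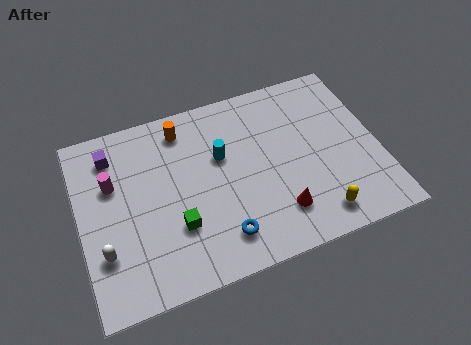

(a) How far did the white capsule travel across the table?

1.7

From (2.4, 3.4) to (0.9, 2.6), the white capsule covered √(1.5² + 0.8²) ≈ 1.7 units.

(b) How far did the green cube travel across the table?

4.1

The green cube moved from about (1.1, 5.7) to (4.0, 2.8), a distance of √(2.9² + 2.9²) ≈ 4.1.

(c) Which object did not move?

the red cone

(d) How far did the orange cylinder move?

1.3

The orange cylinder moved from about (4.1, 6.2) to (4.7, 7.4), a distance of √(0.6² + 1.2²) ≈ 1.3.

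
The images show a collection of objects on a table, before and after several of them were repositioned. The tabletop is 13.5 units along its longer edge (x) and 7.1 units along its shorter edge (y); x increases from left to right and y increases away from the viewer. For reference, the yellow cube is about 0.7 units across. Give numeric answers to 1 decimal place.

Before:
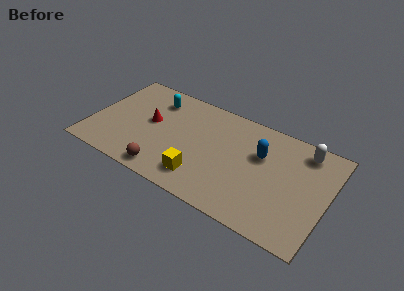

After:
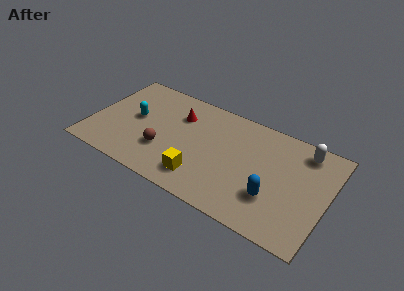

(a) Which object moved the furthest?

the blue capsule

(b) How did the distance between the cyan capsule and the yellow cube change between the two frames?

-0.5

They were about 5.3 units apart before and 4.8 after — 0.5 units closer together.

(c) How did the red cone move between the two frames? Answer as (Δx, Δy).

(1.5, 1.2)

The red cone started near (3.3, 3.9) and ended near (4.8, 5.1).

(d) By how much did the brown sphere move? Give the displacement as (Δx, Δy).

(-0.3, 1.4)

The brown sphere was at about (4.6, 0.9) and moved to about (4.3, 2.3).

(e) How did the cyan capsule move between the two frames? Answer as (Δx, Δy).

(-0.9, -1.8)

The cyan capsule was at about (3.3, 5.6) and moved to about (2.4, 3.8).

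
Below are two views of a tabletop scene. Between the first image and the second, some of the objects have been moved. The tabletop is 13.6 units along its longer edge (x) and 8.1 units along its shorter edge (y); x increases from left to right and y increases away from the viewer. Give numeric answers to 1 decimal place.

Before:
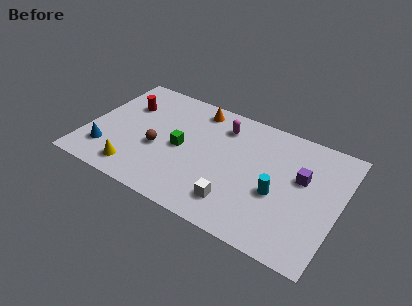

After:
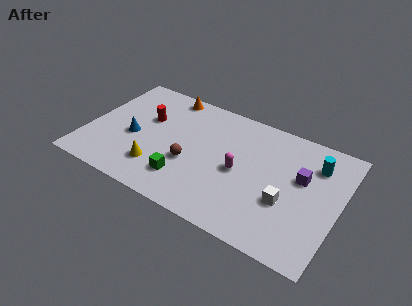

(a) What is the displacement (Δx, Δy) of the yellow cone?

(1.1, 0.7)

From the two frames, the yellow cone sits at roughly (3.0, 1.3) before and (4.1, 2.0) after.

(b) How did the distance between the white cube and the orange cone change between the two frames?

+2.3

They were about 6.0 units apart before and 8.3 after — 2.3 units further apart.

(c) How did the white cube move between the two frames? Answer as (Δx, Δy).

(2.5, 1.3)

The white cube was at about (8.4, 1.7) and moved to about (10.9, 3.0).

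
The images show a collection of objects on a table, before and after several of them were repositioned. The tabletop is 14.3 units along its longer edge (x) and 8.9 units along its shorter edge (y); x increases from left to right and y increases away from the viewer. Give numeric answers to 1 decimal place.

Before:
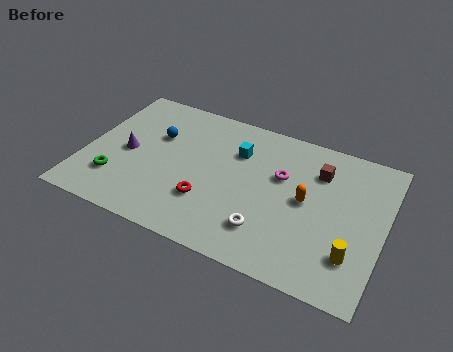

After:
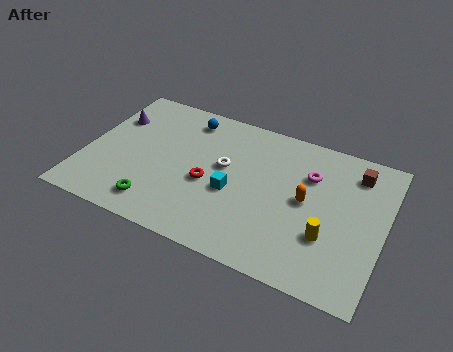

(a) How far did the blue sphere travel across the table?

2.1

The blue sphere moved from about (3.2, 5.8) to (4.5, 7.5), a distance of √(1.3² + 1.7²) ≈ 2.1.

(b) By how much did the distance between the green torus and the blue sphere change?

+2.2

They were about 3.8 units apart before and 6.0 after — 2.2 units further apart.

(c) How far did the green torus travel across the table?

2.2

From (1.7, 2.3) to (3.8, 1.5), the green torus covered √(2.1² + 0.8²) ≈ 2.2 units.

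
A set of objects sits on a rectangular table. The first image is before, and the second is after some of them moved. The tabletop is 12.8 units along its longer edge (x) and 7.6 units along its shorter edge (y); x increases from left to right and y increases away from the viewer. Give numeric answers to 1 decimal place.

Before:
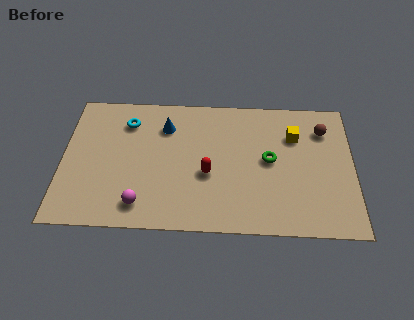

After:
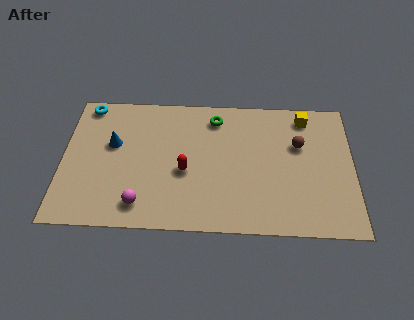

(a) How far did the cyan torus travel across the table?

2.0

The cyan torus moved from about (2.8, 5.9) to (1.0, 6.8), a distance of √(1.8² + 0.9²) ≈ 2.0.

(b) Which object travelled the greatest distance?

the green torus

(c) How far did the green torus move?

3.3

From (9.1, 4.0) to (6.7, 6.3), the green torus covered √(2.4² + 2.3²) ≈ 3.3 units.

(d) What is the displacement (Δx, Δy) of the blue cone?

(-2.3, -1.1)

The blue cone started near (4.5, 5.7) and ended near (2.2, 4.6).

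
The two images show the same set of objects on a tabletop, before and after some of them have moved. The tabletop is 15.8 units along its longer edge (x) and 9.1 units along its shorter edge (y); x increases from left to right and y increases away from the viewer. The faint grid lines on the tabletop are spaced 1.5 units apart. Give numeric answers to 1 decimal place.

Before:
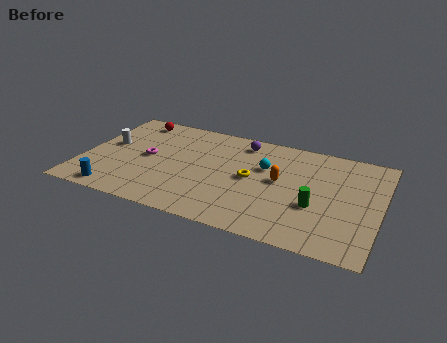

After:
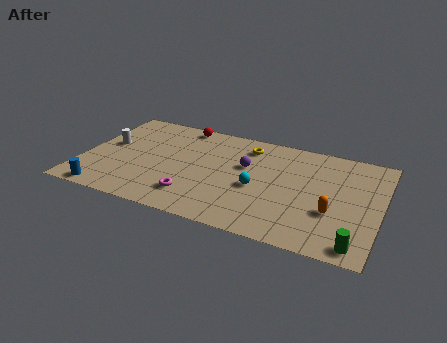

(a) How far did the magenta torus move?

3.8

From (3.4, 4.6) to (6.2, 2.0), the magenta torus covered √(2.8² + 2.6²) ≈ 3.8 units.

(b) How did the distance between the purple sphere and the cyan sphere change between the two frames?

-0.5

They were about 2.4 units apart before and 1.9 after — 0.5 units closer together.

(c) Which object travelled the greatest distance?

the magenta torus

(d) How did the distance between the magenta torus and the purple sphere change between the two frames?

-1.4

The distance was about 5.7 in the first image and 4.3 in the second, so they moved 1.4 units closer together.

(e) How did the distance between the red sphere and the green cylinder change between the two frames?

+1.1

They were about 11.2 units apart before and 12.3 after — 1.1 units further apart.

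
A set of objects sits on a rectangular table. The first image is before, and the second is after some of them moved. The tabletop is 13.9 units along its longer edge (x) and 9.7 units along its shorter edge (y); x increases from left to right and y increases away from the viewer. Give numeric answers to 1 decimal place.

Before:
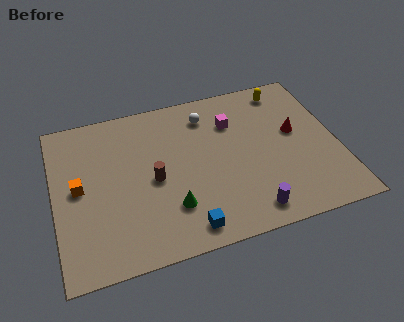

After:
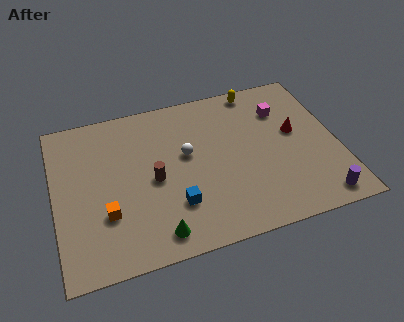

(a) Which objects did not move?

the brown cylinder and the red cone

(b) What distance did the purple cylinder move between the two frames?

3.4

From (9.2, 1.3) to (12.6, 1.1), the purple cylinder covered √(3.4² + 0.2²) ≈ 3.4 units.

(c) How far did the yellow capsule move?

1.5

The yellow capsule was near (11.7, 8.4) before and (10.3, 8.8) after, so it travelled √(1.4² + 0.4²) ≈ 1.5 units.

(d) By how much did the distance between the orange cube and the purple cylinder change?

+1.6

Before: roughly 8.8 units apart; after: 10.4. That's 1.6 units further apart.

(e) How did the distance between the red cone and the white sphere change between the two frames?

+0.6

Before: roughly 4.8 units apart; after: 5.4. That's 0.6 units further apart.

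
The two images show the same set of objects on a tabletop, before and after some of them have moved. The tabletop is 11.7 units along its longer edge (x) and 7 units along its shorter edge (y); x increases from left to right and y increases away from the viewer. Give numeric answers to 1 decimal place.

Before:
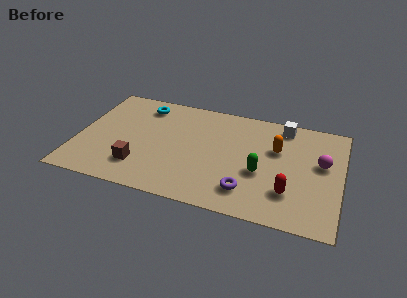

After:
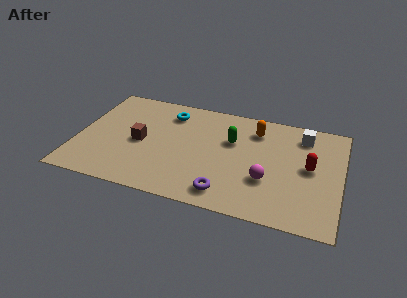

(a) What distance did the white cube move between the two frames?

1.0

From (9.0, 6.1) to (9.9, 5.7), the white cube covered √(0.9² + 0.4²) ≈ 1.0 units.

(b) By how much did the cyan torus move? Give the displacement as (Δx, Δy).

(1.2, -0.2)

The cyan torus started near (2.7, 5.8) and ended near (3.9, 5.6).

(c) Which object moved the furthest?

the magenta sphere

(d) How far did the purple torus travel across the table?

1.0

The purple torus moved from about (7.7, 1.5) to (6.8, 1.1), a distance of √(0.9² + 0.4²) ≈ 1.0.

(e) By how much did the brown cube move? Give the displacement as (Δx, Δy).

(-0.1, 1.6)

From the two frames, the brown cube sits at roughly (2.9, 1.7) before and (2.8, 3.3) after.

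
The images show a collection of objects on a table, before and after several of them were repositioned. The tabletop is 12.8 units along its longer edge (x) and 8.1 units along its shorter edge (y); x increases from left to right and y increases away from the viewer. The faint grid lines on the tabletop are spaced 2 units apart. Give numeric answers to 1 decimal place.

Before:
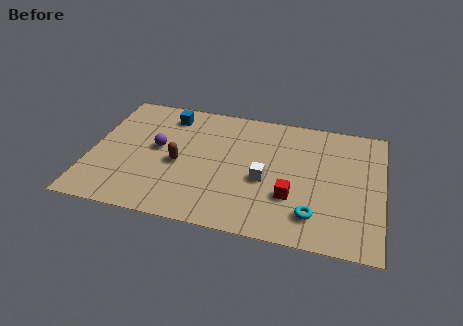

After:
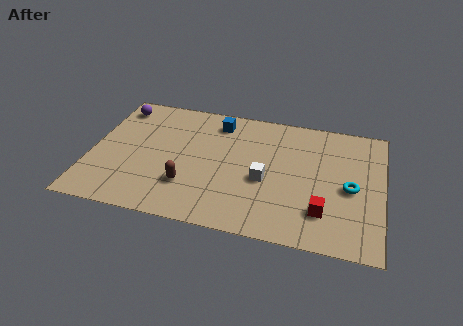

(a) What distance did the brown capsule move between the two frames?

1.4

The brown capsule was near (3.9, 3.6) before and (4.4, 2.3) after, so it travelled √(0.5² + 1.3²) ≈ 1.4 units.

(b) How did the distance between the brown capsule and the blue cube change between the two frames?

+1.3

The distance was about 3.2 in the first image and 4.5 in the second, so they moved 1.3 units further apart.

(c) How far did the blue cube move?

2.2

The blue cube was near (3.2, 6.7) before and (5.4, 6.7) after, so it travelled √(2.2² + 0.0²) ≈ 2.2 units.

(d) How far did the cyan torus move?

2.5

The cyan torus moved from about (9.9, 1.7) to (11.4, 3.7), a distance of √(1.5² + 2.0²) ≈ 2.5.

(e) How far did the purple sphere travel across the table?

3.1

The purple sphere moved from about (2.9, 4.4) to (0.9, 6.8), a distance of √(2.0² + 2.4²) ≈ 3.1.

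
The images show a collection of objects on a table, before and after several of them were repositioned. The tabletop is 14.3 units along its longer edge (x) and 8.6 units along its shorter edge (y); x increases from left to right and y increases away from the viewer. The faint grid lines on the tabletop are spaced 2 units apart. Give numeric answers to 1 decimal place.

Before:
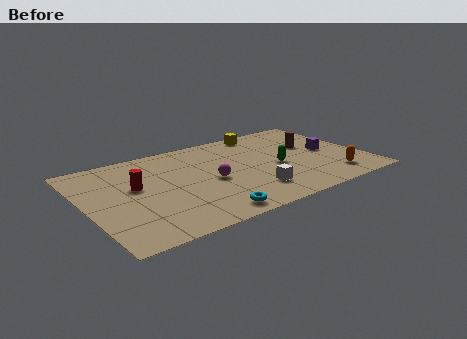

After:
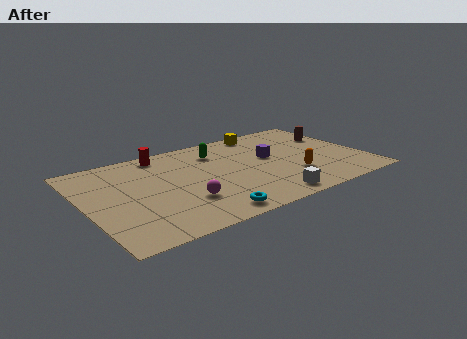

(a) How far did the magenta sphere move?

2.1

From (6.3, 3.9) to (4.7, 2.6), the magenta sphere covered √(1.6² + 1.3²) ≈ 2.1 units.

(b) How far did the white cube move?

1.2

From (8.1, 2.0) to (8.7, 1.0), the white cube covered √(0.6² + 1.0²) ≈ 1.2 units.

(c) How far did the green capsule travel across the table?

3.9

The green capsule moved from about (9.8, 3.8) to (7.1, 6.6), a distance of √(2.7² + 2.8²) ≈ 3.9.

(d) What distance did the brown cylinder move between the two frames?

1.5

The brown cylinder was near (11.9, 5.2) before and (13.3, 5.8) after, so it travelled √(1.4² + 0.6²) ≈ 1.5 units.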